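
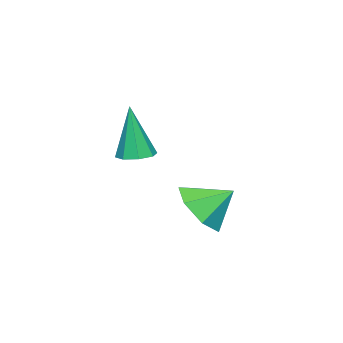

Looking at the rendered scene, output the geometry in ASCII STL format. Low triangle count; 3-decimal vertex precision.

solid 
facet normal 0.310 -0.726 -0.614
outer loop
vertex 0.448 2.211 -0.556
vertex -0.41 2.259 -1.046
vertex 0.426 2.76 -1.216
endloop
endfacet
facet normal 0.565 0.644 0.517
outer loop
vertex 0.448 2.211 -0.556
vertex 0.426 2.76 -1.216
vertex -0.77 3.101 -0.334
endloop
endfacet
facet normal 0.310 -0.726 -0.614
outer loop
vertex 0.426 2.76 -1.216
vertex -0.41 2.259 -1.046
vertex -0.226 2.932 -1.748
endloop
endfacet
facet normal 0.265 0.964 -0.013
outer loop
vertex 0.426 2.76 -1.216
vertex -0.226 2.932 -1.748
vertex -0.77 3.101 -0.334
endloop
endfacet
facet normal 0.310 -0.726 -0.614
outer loop
vertex -0.226 2.932 -1.748
vertex -0.41 2.259 -1.046
vertex -1.017 2.597 -1.752
endloop
endfacet
facet normal -0.376 0.892 -0.251
outer loop
vertex -0.226 2.932 -1.748
vertex -1.017 2.597 -1.752
vertex -0.77 3.101 -0.334
endloop
endfacet
facet normal 0.310 -0.726 -0.614
outer loop
vertex -1.017 2.597 -1.752
vertex -0.41 2.259 -1.046
vertex -1.351 2.008 -1.224
endloop
endfacet
facet normal -0.877 0.481 -0.018
outer loop
vertex -1.017 2.597 -1.752
vertex -1.351 2.008 -1.224
vertex -0.77 3.101 -0.334
endloop
endfacet
facet normal 0.310 -0.726 -0.614
outer loop
vertex -1.351 2.008 -1.224
vertex -0.41 2.259 -1.046
vertex -0.977 1.608 -0.562
endloop
endfacet
facet normal -0.859 0.041 0.510
outer loop
vertex -1.351 2.008 -1.224
vertex -0.977 1.608 -0.562
vertex -0.77 3.101 -0.334
endloop
endfacet
facet normal 0.309 -0.726 -0.614
outer loop
vertex -0.977 1.608 -0.562
vertex -0.41 2.259 -1.046
vertex -0.176 1.698 -0.265
endloop
endfacet
facet normal -0.336 -0.096 0.937
outer loop
vertex -0.977 1.608 -0.562
vertex -0.176 1.698 -0.265
vertex -0.77 3.101 -0.334
endloop
endfacet
facet normal 0.310 -0.726 -0.614
outer loop
vertex -0.176 1.698 -0.265
vertex -0.41 2.259 -1.046
vertex 0.448 2.211 -0.556
endloop
endfacet
facet normal 0.297 0.172 0.939
outer loop
vertex -0.176 1.698 -0.265
vertex 0.448 2.211 -0.556
vertex -0.77 3.101 -0.334
endloop
endfacet
facet normal 0.012 0.118 -0.993
outer loop
vertex 1.004 0.379 1.021
vertex 0.651 0.836 1.071
vertex 1.226 0.76 1.069
endloop
endfacet
facet normal 0.826 -0.511 0.238
outer loop
vertex 1.004 0.379 1.021
vertex 1.226 0.76 1.069
vertex 0.629 0.624 2.849
endloop
endfacet
facet normal 0.012 0.120 -0.993
outer loop
vertex 1.226 0.76 1.069
vertex 0.651 0.836 1.071
vertex 1.111 1.186 1.119
endloop
endfacet
facet normal 0.922 0.211 0.325
outer loop
vertex 1.226 0.76 1.069
vertex 1.111 1.186 1.119
vertex 0.629 0.624 2.849
endloop
endfacet
facet normal 0.014 0.118 -0.993
outer loop
vertex 1.111 1.186 1.119
vertex 0.651 0.836 1.071
vertex 0.726 1.407 1.14
endloop
endfacet
facet normal 0.475 0.790 0.389
outer loop
vertex 1.111 1.186 1.119
vertex 0.726 1.407 1.14
vertex 0.629 0.624 2.849
endloop
endfacet
facet normal 0.010 0.119 -0.993
outer loop
vertex 0.726 1.407 1.14
vertex 0.651 0.836 1.071
vertex 0.297 1.293 1.122
endloop
endfacet
facet normal -0.252 0.885 0.391
outer loop
vertex 0.726 1.407 1.14
vertex 0.297 1.293 1.122
vertex 0.629 0.624 2.849
endloop
endfacet
facet normal 0.011 0.119 -0.993
outer loop
vertex 0.297 1.293 1.122
vertex 0.651 0.836 1.071
vertex 0.076 0.912 1.074
endloop
endfacet
facet normal -0.834 0.442 0.331
outer loop
vertex 0.297 1.293 1.122
vertex 0.076 0.912 1.074
vertex 0.629 0.624 2.849
endloop
endfacet
facet normal 0.011 0.119 -0.993
outer loop
vertex 0.076 0.912 1.074
vertex 0.651 0.836 1.071
vertex 0.191 0.486 1.024
endloop
endfacet
facet normal -0.929 -0.279 0.244
outer loop
vertex 0.076 0.912 1.074
vertex 0.191 0.486 1.024
vertex 0.629 0.624 2.849
endloop
endfacet
facet normal 0.011 0.118 -0.993
outer loop
vertex 0.191 0.486 1.024
vertex 0.651 0.836 1.071
vertex 0.575 0.265 1.002
endloop
endfacet
facet normal -0.483 -0.857 0.181
outer loop
vertex 0.191 0.486 1.024
vertex 0.575 0.265 1.002
vertex 0.629 0.624 2.849
endloop
endfacet
facet normal 0.013 0.118 -0.993
outer loop
vertex 0.575 0.265 1.002
vertex 0.651 0.836 1.071
vertex 1.004 0.379 1.021
endloop
endfacet
facet normal 0.245 -0.953 0.178
outer loop
vertex 0.575 0.265 1.002
vertex 1.004 0.379 1.021
vertex 0.629 0.624 2.849
endloop
endfacet

endsolid


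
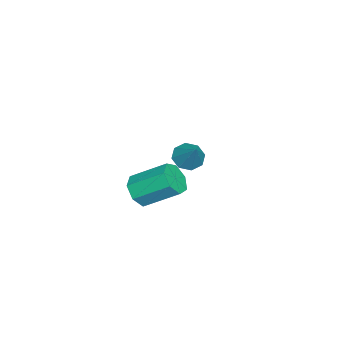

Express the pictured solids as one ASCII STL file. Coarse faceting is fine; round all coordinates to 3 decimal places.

solid 
facet normal 0.062 -0.829 -0.555
outer loop
vertex 4.084 -3.448 2.927
vertex 3.509 -3.826 3.427
vertex 3.38 -3.365 2.724
endloop
endfacet
facet normal 0.291 0.547 -0.785
outer loop
vertex 4.084 -3.448 2.927
vertex 3.38 -3.365 2.724
vertex 3.966 -1.856 3.994
endloop
endfacet
facet normal 0.290 0.548 -0.785
outer loop
vertex 3.966 -1.856 3.994
vertex 3.38 -3.365 2.724
vertex 3.261 -1.773 3.791
endloop
endfacet
facet normal -0.062 0.829 0.556
outer loop
vertex 3.966 -1.856 3.994
vertex 3.261 -1.773 3.791
vertex 3.391 -2.234 4.493
endloop
endfacet
facet normal 0.062 -0.829 -0.555
outer loop
vertex 3.38 -3.365 2.724
vertex 3.509 -3.826 3.427
vertex 2.773 -3.629 3.05
endloop
endfacet
facet normal -0.565 0.430 -0.704
outer loop
vertex 3.38 -3.365 2.724
vertex 2.773 -3.629 3.05
vertex 3.261 -1.773 3.791
endloop
endfacet
facet normal -0.566 0.430 -0.704
outer loop
vertex 3.261 -1.773 3.791
vertex 2.773 -3.629 3.05
vertex 2.655 -2.037 4.117
endloop
endfacet
facet normal -0.062 0.829 0.556
outer loop
vertex 3.261 -1.773 3.791
vertex 2.655 -2.037 4.117
vertex 3.391 -2.234 4.493
endloop
endfacet
facet normal 0.062 -0.830 -0.555
outer loop
vertex 2.773 -3.629 3.05
vertex 3.509 -3.826 3.427
vertex 2.721 -4.041 3.66
endloop
endfacet
facet normal -0.996 -0.012 -0.093
outer loop
vertex 2.773 -3.629 3.05
vertex 2.721 -4.041 3.66
vertex 2.655 -2.037 4.117
endloop
endfacet
facet normal -0.995 -0.011 -0.094
outer loop
vertex 2.655 -2.037 4.117
vertex 2.721 -4.041 3.66
vertex 2.602 -2.449 4.726
endloop
endfacet
facet normal -0.062 0.829 0.556
outer loop
vertex 2.655 -2.037 4.117
vertex 2.602 -2.449 4.726
vertex 3.391 -2.234 4.493
endloop
endfacet
facet normal 0.062 -0.829 -0.555
outer loop
vertex 2.721 -4.041 3.66
vertex 3.509 -3.826 3.427
vertex 3.262 -4.291 4.094
endloop
endfacet
facet normal -0.677 -0.444 0.588
outer loop
vertex 2.721 -4.041 3.66
vertex 3.262 -4.291 4.094
vertex 2.602 -2.449 4.726
endloop
endfacet
facet normal -0.677 -0.444 0.588
outer loop
vertex 2.602 -2.449 4.726
vertex 3.262 -4.291 4.094
vertex 3.143 -2.699 5.16
endloop
endfacet
facet normal -0.062 0.829 0.555
outer loop
vertex 2.602 -2.449 4.726
vertex 3.143 -2.699 5.16
vertex 3.391 -2.234 4.493
endloop
endfacet
facet normal 0.061 -0.829 -0.555
outer loop
vertex 3.262 -4.291 4.094
vertex 3.509 -3.826 3.427
vertex 3.99 -4.191 4.025
endloop
endfacet
facet normal 0.153 -0.542 0.826
outer loop
vertex 3.262 -4.291 4.094
vertex 3.99 -4.191 4.025
vertex 3.143 -2.699 5.16
endloop
endfacet
facet normal 0.152 -0.542 0.826
outer loop
vertex 3.143 -2.699 5.16
vertex 3.99 -4.191 4.025
vertex 3.871 -2.599 5.092
endloop
endfacet
facet normal -0.062 0.829 0.555
outer loop
vertex 3.143 -2.699 5.16
vertex 3.871 -2.599 5.092
vertex 3.391 -2.234 4.493
endloop
endfacet
facet normal 0.062 -0.829 -0.556
outer loop
vertex 3.99 -4.191 4.025
vertex 3.509 -3.826 3.427
vertex 4.356 -3.816 3.506
endloop
endfacet
facet normal 0.866 -0.232 0.443
outer loop
vertex 3.99 -4.191 4.025
vertex 4.356 -3.816 3.506
vertex 3.871 -2.599 5.092
endloop
endfacet
facet normal 0.866 -0.232 0.443
outer loop
vertex 3.871 -2.599 5.092
vertex 4.356 -3.816 3.506
vertex 4.237 -2.224 4.573
endloop
endfacet
facet normal -0.062 0.829 0.555
outer loop
vertex 3.871 -2.599 5.092
vertex 4.237 -2.224 4.573
vertex 3.391 -2.234 4.493
endloop
endfacet
facet normal 0.062 -0.829 -0.556
outer loop
vertex 4.356 -3.816 3.506
vertex 3.509 -3.826 3.427
vertex 4.084 -3.448 2.927
endloop
endfacet
facet normal 0.928 0.253 -0.275
outer loop
vertex 4.356 -3.816 3.506
vertex 4.084 -3.448 2.927
vertex 4.237 -2.224 4.573
endloop
endfacet
facet normal 0.928 0.252 -0.274
outer loop
vertex 4.237 -2.224 4.573
vertex 4.084 -3.448 2.927
vertex 3.966 -1.856 3.994
endloop
endfacet
facet normal -0.062 0.829 0.556
outer loop
vertex 4.237 -2.224 4.573
vertex 3.966 -1.856 3.994
vertex 3.391 -2.234 4.493
endloop
endfacet
facet normal -0.560 -0.391 -0.731
outer loop
vertex -1.856 -4.031 1.866
vertex -2.283 -3.367 1.838
vertex -1.63 -3.627 1.477
endloop
endfacet
facet normal 0.904 -0.416 0.093
outer loop
vertex -1.856 -4.031 1.866
vertex -1.63 -3.627 1.477
vertex -1.377 -2.733 3.022
endloop
endfacet
facet normal -0.560 -0.389 -0.732
outer loop
vertex -1.63 -3.627 1.477
vertex -2.283 -3.367 1.838
vertex -1.786 -3.07 1.3
endloop
endfacet
facet normal 0.948 0.183 -0.261
outer loop
vertex -1.63 -3.627 1.477
vertex -1.786 -3.07 1.3
vertex -1.377 -2.733 3.022
endloop
endfacet
facet normal -0.558 -0.392 -0.732
outer loop
vertex -1.786 -3.07 1.3
vertex -2.283 -3.367 1.838
vertex -2.234 -2.688 1.437
endloop
endfacet
facet normal 0.570 0.771 -0.286
outer loop
vertex -1.786 -3.07 1.3
vertex -2.234 -2.688 1.437
vertex -1.377 -2.733 3.022
endloop
endfacet
facet normal -0.559 -0.391 -0.731
outer loop
vertex -2.234 -2.688 1.437
vertex -2.283 -3.367 1.838
vertex -2.71 -2.703 1.809
endloop
endfacet
facet normal -0.007 0.999 0.032
outer loop
vertex -2.234 -2.688 1.437
vertex -2.71 -2.703 1.809
vertex -1.377 -2.733 3.022
endloop
endfacet
facet normal -0.559 -0.391 -0.731
outer loop
vertex -2.71 -2.703 1.809
vertex -2.283 -3.367 1.838
vertex -2.936 -3.107 2.198
endloop
endfacet
facet normal -0.445 0.738 0.508
outer loop
vertex -2.71 -2.703 1.809
vertex -2.936 -3.107 2.198
vertex -1.377 -2.733 3.022
endloop
endfacet
facet normal -0.559 -0.392 -0.731
outer loop
vertex -2.936 -3.107 2.198
vertex -2.283 -3.367 1.838
vertex -2.779 -3.663 2.376
endloop
endfacet
facet normal -0.488 0.138 0.862
outer loop
vertex -2.936 -3.107 2.198
vertex -2.779 -3.663 2.376
vertex -1.377 -2.733 3.022
endloop
endfacet
facet normal -0.560 -0.390 -0.731
outer loop
vertex -2.779 -3.663 2.376
vertex -2.283 -3.367 1.838
vertex -2.332 -4.046 2.238
endloop
endfacet
facet normal -0.111 -0.449 0.887
outer loop
vertex -2.779 -3.663 2.376
vertex -2.332 -4.046 2.238
vertex -1.377 -2.733 3.022
endloop
endfacet
facet normal -0.559 -0.390 -0.731
outer loop
vertex -2.332 -4.046 2.238
vertex -2.283 -3.367 1.838
vertex -1.856 -4.031 1.866
endloop
endfacet
facet normal 0.466 -0.678 0.569
outer loop
vertex -2.332 -4.046 2.238
vertex -1.856 -4.031 1.866
vertex -1.377 -2.733 3.022
endloop
endfacet

endsolid


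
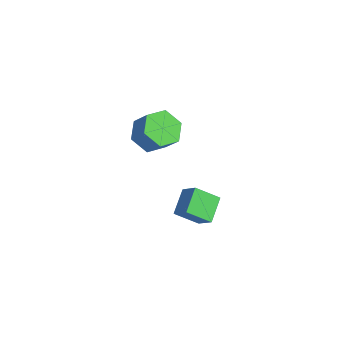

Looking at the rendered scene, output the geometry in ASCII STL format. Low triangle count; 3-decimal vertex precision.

solid 
facet normal -0.719 -0.040 -0.694
outer loop
vertex 2.79 -2.807 0.882
vertex 3.523 -1.916 0.072
vertex 3.436 -3.89 0.275
endloop
endfacet
facet normal -0.520 -0.632 0.574
outer loop
vertex 4.277 -3.844 1.088
vertex 2.79 -2.807 0.882
vertex 3.436 -3.89 0.275
endloop
endfacet
facet normal -0.718 -0.040 -0.695
outer loop
vertex 3.436 -3.89 0.275
vertex 3.523 -1.916 0.072
vertex 4.17 -2.999 -0.535
endloop
endfacet
facet normal 0.461 -0.774 -0.433
outer loop
vertex 4.17 -2.999 -0.535
vertex 4.277 -3.844 1.088
vertex 3.436 -3.89 0.275
endloop
endfacet
facet normal -0.462 0.774 0.434
outer loop
vertex 2.79 -2.807 0.882
vertex 4.364 -1.87 0.885
vertex 3.523 -1.916 0.072
endloop
endfacet
facet normal -0.521 -0.632 0.574
outer loop
vertex 3.63 -2.761 1.695
vertex 2.79 -2.807 0.882
vertex 4.277 -3.844 1.088
endloop
endfacet
facet normal -0.462 0.774 0.433
outer loop
vertex 3.63 -2.761 1.695
vertex 4.364 -1.87 0.885
vertex 2.79 -2.807 0.882
endloop
endfacet
facet normal 0.520 0.632 -0.574
outer loop
vertex 3.523 -1.916 0.072
vertex 4.364 -1.87 0.885
vertex 4.17 -2.999 -0.535
endloop
endfacet
facet normal 0.462 -0.774 -0.433
outer loop
vertex 5.01 -2.953 0.278
vertex 4.277 -3.844 1.088
vertex 4.17 -2.999 -0.535
endloop
endfacet
facet normal 0.521 0.632 -0.574
outer loop
vertex 4.17 -2.999 -0.535
vertex 4.364 -1.87 0.885
vertex 5.01 -2.953 0.278
endloop
endfacet
facet normal 0.719 0.040 0.694
outer loop
vertex 5.01 -2.953 0.278
vertex 3.63 -2.761 1.695
vertex 4.277 -3.844 1.088
endloop
endfacet
facet normal 0.719 0.039 0.694
outer loop
vertex 4.364 -1.87 0.885
vertex 3.63 -2.761 1.695
vertex 5.01 -2.953 0.278
endloop
endfacet
facet normal -0.617 -0.071 -0.784
outer loop
vertex -1.336 -0.409 -0.743
vertex -2.134 -0.751 -0.084
vertex -2.008 0.314 -0.28
endloop
endfacet
facet normal 0.490 0.745 -0.453
outer loop
vertex -1.336 -0.409 -0.743
vertex -2.008 0.314 -0.28
vertex -0.448 -0.307 0.386
endloop
endfacet
facet normal 0.490 0.745 -0.453
outer loop
vertex -0.448 -0.307 0.386
vertex -2.008 0.314 -0.28
vertex -1.119 0.416 0.849
endloop
endfacet
facet normal 0.617 0.070 0.784
outer loop
vertex -0.448 -0.307 0.386
vertex -1.119 0.416 0.849
vertex -1.246 -0.649 1.044
endloop
endfacet
facet normal -0.617 -0.071 -0.784
outer loop
vertex -2.008 0.314 -0.28
vertex -2.134 -0.751 -0.084
vertex -2.806 -0.028 0.379
endloop
endfacet
facet normal -0.289 0.947 0.142
outer loop
vertex -2.008 0.314 -0.28
vertex -2.806 -0.028 0.379
vertex -1.119 0.416 0.849
endloop
endfacet
facet normal -0.289 0.947 0.141
outer loop
vertex -1.119 0.416 0.849
vertex -2.806 -0.028 0.379
vertex -1.918 0.074 1.508
endloop
endfacet
facet normal 0.617 0.070 0.784
outer loop
vertex -1.119 0.416 0.849
vertex -1.918 0.074 1.508
vertex -1.246 -0.649 1.044
endloop
endfacet
facet normal -0.616 -0.071 -0.784
outer loop
vertex -2.806 -0.028 0.379
vertex -2.134 -0.751 -0.084
vertex -2.932 -1.093 0.574
endloop
endfacet
facet normal -0.779 0.201 0.594
outer loop
vertex -2.806 -0.028 0.379
vertex -2.932 -1.093 0.574
vertex -1.918 0.074 1.508
endloop
endfacet
facet normal -0.779 0.201 0.594
outer loop
vertex -1.918 0.074 1.508
vertex -2.932 -1.093 0.574
vertex -2.044 -0.991 1.703
endloop
endfacet
facet normal 0.617 0.071 0.784
outer loop
vertex -1.918 0.074 1.508
vertex -2.044 -0.991 1.703
vertex -1.246 -0.649 1.044
endloop
endfacet
facet normal -0.617 -0.070 -0.784
outer loop
vertex -2.932 -1.093 0.574
vertex -2.134 -0.751 -0.084
vertex -2.261 -1.816 0.111
endloop
endfacet
facet normal -0.490 -0.745 0.453
outer loop
vertex -2.932 -1.093 0.574
vertex -2.261 -1.816 0.111
vertex -2.044 -0.991 1.703
endloop
endfacet
facet normal -0.490 -0.745 0.453
outer loop
vertex -2.044 -0.991 1.703
vertex -2.261 -1.816 0.111
vertex -1.372 -1.714 1.24
endloop
endfacet
facet normal 0.617 0.071 0.784
outer loop
vertex -2.044 -0.991 1.703
vertex -1.372 -1.714 1.24
vertex -1.246 -0.649 1.044
endloop
endfacet
facet normal -0.617 -0.070 -0.784
outer loop
vertex -2.261 -1.816 0.111
vertex -2.134 -0.751 -0.084
vertex -1.462 -1.474 -0.548
endloop
endfacet
facet normal 0.289 -0.947 -0.142
outer loop
vertex -2.261 -1.816 0.111
vertex -1.462 -1.474 -0.548
vertex -1.372 -1.714 1.24
endloop
endfacet
facet normal 0.289 -0.947 -0.142
outer loop
vertex -1.372 -1.714 1.24
vertex -1.462 -1.474 -0.548
vertex -0.574 -1.372 0.581
endloop
endfacet
facet normal 0.617 0.071 0.784
outer loop
vertex -1.372 -1.714 1.24
vertex -0.574 -1.372 0.581
vertex -1.246 -0.649 1.044
endloop
endfacet
facet normal -0.617 -0.071 -0.784
outer loop
vertex -1.462 -1.474 -0.548
vertex -2.134 -0.751 -0.084
vertex -1.336 -0.409 -0.743
endloop
endfacet
facet normal 0.779 -0.201 -0.594
outer loop
vertex -1.462 -1.474 -0.548
vertex -1.336 -0.409 -0.743
vertex -0.574 -1.372 0.581
endloop
endfacet
facet normal 0.779 -0.201 -0.594
outer loop
vertex -0.574 -1.372 0.581
vertex -1.336 -0.409 -0.743
vertex -0.448 -0.307 0.386
endloop
endfacet
facet normal 0.616 0.071 0.784
outer loop
vertex -0.574 -1.372 0.581
vertex -0.448 -0.307 0.386
vertex -1.246 -0.649 1.044
endloop
endfacet

endsolid


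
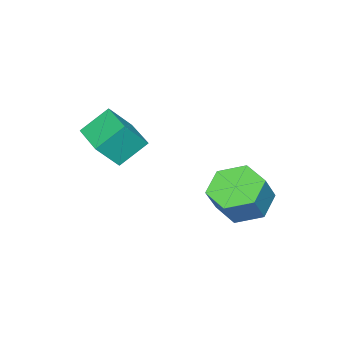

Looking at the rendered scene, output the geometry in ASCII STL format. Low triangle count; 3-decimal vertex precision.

solid 
facet normal -0.544 -0.062 -0.837
outer loop
vertex -2.098 -0.546 -4.168
vertex -2.642 0.212 -3.87
vertex -1.836 0.367 -4.406
endloop
endfacet
facet normal 0.795 -0.356 -0.491
outer loop
vertex -2.098 -0.546 -4.168
vertex -1.836 0.367 -4.406
vertex -1.434 -0.471 -3.148
endloop
endfacet
facet normal 0.795 -0.356 -0.491
outer loop
vertex -1.434 -0.471 -3.148
vertex -1.836 0.367 -4.406
vertex -1.172 0.443 -3.386
endloop
endfacet
facet normal 0.544 0.062 0.837
outer loop
vertex -1.434 -0.471 -3.148
vertex -1.172 0.443 -3.386
vertex -1.978 0.288 -2.85
endloop
endfacet
facet normal -0.544 -0.062 -0.837
outer loop
vertex -1.836 0.367 -4.406
vertex -2.642 0.212 -3.87
vertex -2.38 1.126 -4.108
endloop
endfacet
facet normal 0.629 0.630 -0.456
outer loop
vertex -1.836 0.367 -4.406
vertex -2.38 1.126 -4.108
vertex -1.172 0.443 -3.386
endloop
endfacet
facet normal 0.629 0.630 -0.456
outer loop
vertex -1.172 0.443 -3.386
vertex -2.38 1.126 -4.108
vertex -1.716 1.202 -3.088
endloop
endfacet
facet normal 0.544 0.062 0.837
outer loop
vertex -1.172 0.443 -3.386
vertex -1.716 1.202 -3.088
vertex -1.978 0.288 -2.85
endloop
endfacet
facet normal -0.544 -0.062 -0.837
outer loop
vertex -2.38 1.126 -4.108
vertex -2.642 0.212 -3.87
vertex -3.186 0.971 -3.572
endloop
endfacet
facet normal -0.166 0.985 0.035
outer loop
vertex -2.38 1.126 -4.108
vertex -3.186 0.971 -3.572
vertex -1.716 1.202 -3.088
endloop
endfacet
facet normal -0.167 0.985 0.036
outer loop
vertex -1.716 1.202 -3.088
vertex -3.186 0.971 -3.572
vertex -2.522 1.046 -2.552
endloop
endfacet
facet normal 0.544 0.062 0.837
outer loop
vertex -1.716 1.202 -3.088
vertex -2.522 1.046 -2.552
vertex -1.978 0.288 -2.85
endloop
endfacet
facet normal -0.544 -0.062 -0.837
outer loop
vertex -3.186 0.971 -3.572
vertex -2.642 0.212 -3.87
vertex -3.448 0.057 -3.334
endloop
endfacet
facet normal -0.795 0.356 0.491
outer loop
vertex -3.186 0.971 -3.572
vertex -3.448 0.057 -3.334
vertex -2.522 1.046 -2.552
endloop
endfacet
facet normal -0.795 0.356 0.491
outer loop
vertex -2.522 1.046 -2.552
vertex -3.448 0.057 -3.334
vertex -2.784 0.133 -2.314
endloop
endfacet
facet normal 0.544 0.062 0.837
outer loop
vertex -2.522 1.046 -2.552
vertex -2.784 0.133 -2.314
vertex -1.978 0.288 -2.85
endloop
endfacet
facet normal -0.544 -0.062 -0.837
outer loop
vertex -3.448 0.057 -3.334
vertex -2.642 0.212 -3.87
vertex -2.904 -0.702 -3.632
endloop
endfacet
facet normal -0.629 -0.630 0.456
outer loop
vertex -3.448 0.057 -3.334
vertex -2.904 -0.702 -3.632
vertex -2.784 0.133 -2.314
endloop
endfacet
facet normal -0.629 -0.630 0.456
outer loop
vertex -2.784 0.133 -2.314
vertex -2.904 -0.702 -3.632
vertex -2.24 -0.626 -2.612
endloop
endfacet
facet normal 0.544 0.062 0.837
outer loop
vertex -2.784 0.133 -2.314
vertex -2.24 -0.626 -2.612
vertex -1.978 0.288 -2.85
endloop
endfacet
facet normal -0.544 -0.062 -0.837
outer loop
vertex -2.904 -0.702 -3.632
vertex -2.642 0.212 -3.87
vertex -2.098 -0.546 -4.168
endloop
endfacet
facet normal 0.167 -0.985 -0.035
outer loop
vertex -2.904 -0.702 -3.632
vertex -2.098 -0.546 -4.168
vertex -2.24 -0.626 -2.612
endloop
endfacet
facet normal 0.166 -0.986 -0.036
outer loop
vertex -2.24 -0.626 -2.612
vertex -2.098 -0.546 -4.168
vertex -1.434 -0.471 -3.148
endloop
endfacet
facet normal 0.544 0.062 0.837
outer loop
vertex -2.24 -0.626 -2.612
vertex -1.434 -0.471 -3.148
vertex -1.978 0.288 -2.85
endloop
endfacet
facet normal -0.511 -0.859 0.020
outer loop
vertex -0.453 -3.523 0.023
vertex -1.124 -3.145 -0.883
vertex 0.357 -4.024 -0.787
endloop
endfacet
facet normal 0.565 -0.318 0.761
outer loop
vertex 1.124 -2.735 -0.817
vertex -0.453 -3.523 0.023
vertex 0.357 -4.024 -0.787
endloop
endfacet
facet normal -0.511 -0.859 0.019
outer loop
vertex 0.357 -4.024 -0.787
vertex -1.124 -3.145 -0.883
vertex -0.314 -3.645 -1.693
endloop
endfacet
facet normal 0.648 -0.401 -0.648
outer loop
vertex -0.314 -3.645 -1.693
vertex 1.124 -2.735 -0.817
vertex 0.357 -4.024 -0.787
endloop
endfacet
facet normal -0.648 0.401 0.647
outer loop
vertex -0.453 -3.523 0.023
vertex -0.357 -1.856 -0.913
vertex -1.124 -3.145 -0.883
endloop
endfacet
facet normal 0.565 -0.319 0.761
outer loop
vertex 0.314 -2.235 -0.007
vertex -0.453 -3.523 0.023
vertex 1.124 -2.735 -0.817
endloop
endfacet
facet normal -0.648 0.401 0.648
outer loop
vertex 0.314 -2.235 -0.007
vertex -0.357 -1.856 -0.913
vertex -0.453 -3.523 0.023
endloop
endfacet
facet normal -0.565 0.318 -0.761
outer loop
vertex -1.124 -3.145 -0.883
vertex -0.357 -1.856 -0.913
vertex -0.314 -3.645 -1.693
endloop
endfacet
facet normal 0.648 -0.401 -0.647
outer loop
vertex 0.453 -2.357 -1.723
vertex 1.124 -2.735 -0.817
vertex -0.314 -3.645 -1.693
endloop
endfacet
facet normal -0.565 0.318 -0.762
outer loop
vertex -0.314 -3.645 -1.693
vertex -0.357 -1.856 -0.913
vertex 0.453 -2.357 -1.723
endloop
endfacet
facet normal 0.511 0.859 -0.020
outer loop
vertex 0.453 -2.357 -1.723
vertex 0.314 -2.235 -0.007
vertex 1.124 -2.735 -0.817
endloop
endfacet
facet normal 0.512 0.859 -0.020
outer loop
vertex -0.357 -1.856 -0.913
vertex 0.314 -2.235 -0.007
vertex 0.453 -2.357 -1.723
endloop
endfacet

endsolid


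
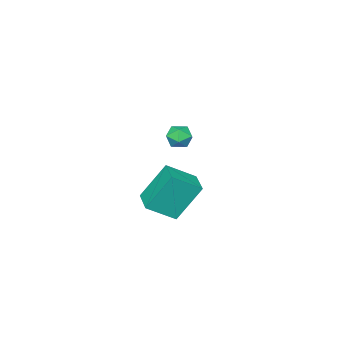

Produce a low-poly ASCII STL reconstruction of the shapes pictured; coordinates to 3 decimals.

solid 
facet normal -0.765 0.568 0.303
outer loop
vertex 1.291 2.126 2.517
vertex 0.873 1.751 2.165
vertex 1.007 1.595 2.795
endloop
endfacet
facet normal -0.249 0.550 0.797
outer loop
vertex 1.291 2.126 2.517
vertex 1.007 1.595 2.795
vertex 1.647 1.725 2.905
endloop
endfacet
facet normal 0.351 0.793 0.498
outer loop
vertex 1.291 2.126 2.517
vertex 1.647 1.725 2.905
vertex 1.909 1.961 2.344
endloop
endfacet
facet normal 0.206 0.962 -0.180
outer loop
vertex 1.291 2.126 2.517
vertex 1.909 1.961 2.344
vertex 1.43 1.978 1.887
endloop
endfacet
facet normal -0.485 0.822 -0.300
outer loop
vertex 1.291 2.126 2.517
vertex 1.43 1.978 1.887
vertex 0.873 1.751 2.165
endloop
endfacet
facet normal -0.142 -0.132 0.981
outer loop
vertex 1.647 1.725 2.905
vertex 1.007 1.595 2.795
vertex 1.45 1.102 2.793
endloop
endfacet
facet normal -0.978 -0.102 0.183
outer loop
vertex 1.007 1.595 2.795
vertex 0.873 1.751 2.165
vertex 0.971 1.119 2.336
endloop
endfacet
facet normal -0.522 0.308 -0.795
outer loop
vertex 0.873 1.751 2.165
vertex 1.43 1.978 1.887
vertex 1.233 1.355 1.775
endloop
endfacet
facet normal 0.593 0.535 -0.602
outer loop
vertex 1.43 1.978 1.887
vertex 1.909 1.961 2.344
vertex 1.873 1.485 1.885
endloop
endfacet
facet normal 0.827 0.263 0.497
outer loop
vertex 1.909 1.961 2.344
vertex 1.647 1.725 2.905
vertex 2.007 1.329 2.515
endloop
endfacet
facet normal -0.206 -0.962 0.180
outer loop
vertex 1.589 0.954 2.163
vertex 1.45 1.102 2.793
vertex 0.971 1.119 2.336
endloop
endfacet
facet normal -0.351 -0.793 -0.498
outer loop
vertex 1.589 0.954 2.163
vertex 0.971 1.119 2.336
vertex 1.233 1.355 1.775
endloop
endfacet
facet normal 0.249 -0.550 -0.797
outer loop
vertex 1.589 0.954 2.163
vertex 1.233 1.355 1.775
vertex 1.873 1.485 1.885
endloop
endfacet
facet normal 0.765 -0.568 -0.303
outer loop
vertex 1.589 0.954 2.163
vertex 1.873 1.485 1.885
vertex 2.007 1.329 2.515
endloop
endfacet
facet normal 0.485 -0.822 0.300
outer loop
vertex 1.589 0.954 2.163
vertex 2.007 1.329 2.515
vertex 1.45 1.102 2.793
endloop
endfacet
facet normal -0.593 -0.535 0.602
outer loop
vertex 0.971 1.119 2.336
vertex 1.45 1.102 2.793
vertex 1.007 1.595 2.795
endloop
endfacet
facet normal -0.827 -0.263 -0.497
outer loop
vertex 1.233 1.355 1.775
vertex 0.971 1.119 2.336
vertex 0.873 1.751 2.165
endloop
endfacet
facet normal 0.142 0.132 -0.981
outer loop
vertex 1.873 1.485 1.885
vertex 1.233 1.355 1.775
vertex 1.43 1.978 1.887
endloop
endfacet
facet normal 0.978 0.102 -0.183
outer loop
vertex 2.007 1.329 2.515
vertex 1.873 1.485 1.885
vertex 1.909 1.961 2.344
endloop
endfacet
facet normal 0.522 -0.308 0.795
outer loop
vertex 1.45 1.102 2.793
vertex 2.007 1.329 2.515
vertex 1.647 1.725 2.905
endloop
endfacet
facet normal -0.570 -0.821 0.024
outer loop
vertex -1.137 -1.762 -1.595
vertex -2.286 -0.99 -2.474
vertex -0.201 -2.464 -3.434
endloop
endfacet
facet normal 0.700 -0.471 0.536
outer loop
vertex 0.586 -1.33 -3.466
vertex -1.137 -1.762 -1.595
vertex -0.201 -2.464 -3.434
endloop
endfacet
facet normal -0.570 -0.821 0.023
outer loop
vertex -0.201 -2.464 -3.434
vertex -2.286 -0.99 -2.474
vertex -1.35 -1.691 -4.314
endloop
endfacet
facet normal 0.430 -0.322 -0.844
outer loop
vertex -1.35 -1.691 -4.314
vertex 0.586 -1.33 -3.466
vertex -0.201 -2.464 -3.434
endloop
endfacet
facet normal -0.429 0.322 0.844
outer loop
vertex -1.137 -1.762 -1.595
vertex -1.499 0.144 -2.506
vertex -2.286 -0.99 -2.474
endloop
endfacet
facet normal 0.700 -0.472 0.536
outer loop
vertex -0.35 -0.629 -1.626
vertex -1.137 -1.762 -1.595
vertex 0.586 -1.33 -3.466
endloop
endfacet
facet normal -0.430 0.322 0.844
outer loop
vertex -0.35 -0.629 -1.626
vertex -1.499 0.144 -2.506
vertex -1.137 -1.762 -1.595
endloop
endfacet
facet normal -0.701 0.471 -0.536
outer loop
vertex -2.286 -0.99 -2.474
vertex -1.499 0.144 -2.506
vertex -1.35 -1.691 -4.314
endloop
endfacet
facet normal 0.430 -0.321 -0.844
outer loop
vertex -0.563 -0.558 -4.345
vertex 0.586 -1.33 -3.466
vertex -1.35 -1.691 -4.314
endloop
endfacet
facet normal -0.700 0.472 -0.536
outer loop
vertex -1.35 -1.691 -4.314
vertex -1.499 0.144 -2.506
vertex -0.563 -0.558 -4.345
endloop
endfacet
facet normal 0.570 0.822 -0.023
outer loop
vertex -0.563 -0.558 -4.345
vertex -0.35 -0.629 -1.626
vertex 0.586 -1.33 -3.466
endloop
endfacet
facet normal 0.570 0.821 -0.023
outer loop
vertex -1.499 0.144 -2.506
vertex -0.35 -0.629 -1.626
vertex -0.563 -0.558 -4.345
endloop
endfacet

endsolid


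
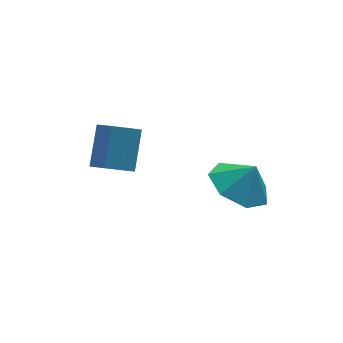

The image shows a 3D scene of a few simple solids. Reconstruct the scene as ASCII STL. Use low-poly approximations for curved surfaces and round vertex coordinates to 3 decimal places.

solid 
facet normal -0.479 0.108 -0.871
outer loop
vertex 1.029 1.443 1.564
vertex 0.491 0.536 1.747
vertex 0.225 1.537 2.018
endloop
endfacet
facet normal 0.429 0.652 0.625
outer loop
vertex 1.029 1.443 1.564
vertex 0.225 1.537 2.018
vertex 0.989 0.424 2.653
endloop
endfacet
facet normal -0.479 0.109 -0.871
outer loop
vertex 0.225 1.537 2.018
vertex 0.491 0.536 1.747
vertex -0.379 0.877 2.268
endloop
endfacet
facet normal -0.107 0.436 0.893
outer loop
vertex 0.225 1.537 2.018
vertex -0.379 0.877 2.268
vertex 0.989 0.424 2.653
endloop
endfacet
facet normal -0.479 0.108 -0.871
outer loop
vertex -0.379 0.877 2.268
vertex 0.491 0.536 1.747
vertex -0.328 -0.039 2.126
endloop
endfacet
facet normal -0.317 -0.163 0.934
outer loop
vertex -0.379 0.877 2.268
vertex -0.328 -0.039 2.126
vertex 0.989 0.424 2.653
endloop
endfacet
facet normal -0.479 0.109 -0.871
outer loop
vertex -0.328 -0.039 2.126
vertex 0.491 0.536 1.747
vertex 0.34 -0.522 1.698
endloop
endfacet
facet normal -0.043 -0.695 0.718
outer loop
vertex -0.328 -0.039 2.126
vertex 0.34 -0.522 1.698
vertex 0.989 0.424 2.653
endloop
endfacet
facet normal -0.478 0.109 -0.871
outer loop
vertex 0.34 -0.522 1.698
vertex 0.491 0.536 1.747
vertex 1.122 -0.208 1.308
endloop
endfacet
facet normal 0.508 -0.759 0.407
outer loop
vertex 0.34 -0.522 1.698
vertex 1.122 -0.208 1.308
vertex 0.989 0.424 2.653
endloop
endfacet
facet normal -0.479 0.108 -0.871
outer loop
vertex 1.122 -0.208 1.308
vertex 0.491 0.536 1.747
vertex 1.428 0.666 1.248
endloop
endfacet
facet normal 0.922 -0.307 0.235
outer loop
vertex 1.122 -0.208 1.308
vertex 1.428 0.666 1.248
vertex 0.989 0.424 2.653
endloop
endfacet
facet normal -0.479 0.108 -0.871
outer loop
vertex 1.428 0.666 1.248
vertex 0.491 0.536 1.747
vertex 1.029 1.443 1.564
endloop
endfacet
facet normal 0.887 0.320 0.332
outer loop
vertex 1.428 0.666 1.248
vertex 1.029 1.443 1.564
vertex 0.989 0.424 2.653
endloop
endfacet
facet normal -0.355 -0.619 -0.701
outer loop
vertex -2.175 3.297 0.744
vertex -2.734 3.123 1.181
vertex -2.692 3.659 0.686
endloop
endfacet
facet normal 0.457 0.539 -0.708
outer loop
vertex -2.175 3.297 0.744
vertex -2.692 3.659 0.686
vertex -1.628 4.251 1.822
endloop
endfacet
facet normal 0.455 0.540 -0.708
outer loop
vertex -1.628 4.251 1.822
vertex -2.692 3.659 0.686
vertex -2.145 4.612 1.765
endloop
endfacet
facet normal 0.355 0.619 0.700
outer loop
vertex -1.628 4.251 1.822
vertex -2.145 4.612 1.765
vertex -2.186 4.077 2.259
endloop
endfacet
facet normal -0.355 -0.619 -0.700
outer loop
vertex -2.692 3.659 0.686
vertex -2.734 3.123 1.181
vertex -3.24 3.617 1.001
endloop
endfacet
facet normal -0.354 0.783 -0.512
outer loop
vertex -2.692 3.659 0.686
vertex -3.24 3.617 1.001
vertex -2.145 4.612 1.765
endloop
endfacet
facet normal -0.353 0.782 -0.513
outer loop
vertex -2.145 4.612 1.765
vertex -3.24 3.617 1.001
vertex -2.693 4.571 2.08
endloop
endfacet
facet normal 0.356 0.619 0.700
outer loop
vertex -2.145 4.612 1.765
vertex -2.693 4.571 2.08
vertex -2.186 4.077 2.259
endloop
endfacet
facet normal -0.356 -0.619 -0.700
outer loop
vertex -3.24 3.617 1.001
vertex -2.734 3.123 1.181
vertex -3.407 3.203 1.452
endloop
endfacet
facet normal -0.897 0.437 0.069
outer loop
vertex -3.24 3.617 1.001
vertex -3.407 3.203 1.452
vertex -2.693 4.571 2.08
endloop
endfacet
facet normal -0.897 0.437 0.069
outer loop
vertex -2.693 4.571 2.08
vertex -3.407 3.203 1.452
vertex -2.86 4.157 2.53
endloop
endfacet
facet normal 0.355 0.619 0.701
outer loop
vertex -2.693 4.571 2.08
vertex -2.86 4.157 2.53
vertex -2.186 4.077 2.259
endloop
endfacet
facet normal -0.355 -0.620 -0.700
outer loop
vertex -3.407 3.203 1.452
vertex -2.734 3.123 1.181
vertex -3.066 2.73 1.698
endloop
endfacet
facet normal -0.764 -0.239 0.599
outer loop
vertex -3.407 3.203 1.452
vertex -3.066 2.73 1.698
vertex -2.86 4.157 2.53
endloop
endfacet
facet normal -0.764 -0.239 0.599
outer loop
vertex -2.86 4.157 2.53
vertex -3.066 2.73 1.698
vertex -2.519 3.683 2.776
endloop
endfacet
facet normal 0.355 0.619 0.700
outer loop
vertex -2.86 4.157 2.53
vertex -2.519 3.683 2.776
vertex -2.186 4.077 2.259
endloop
endfacet
facet normal -0.356 -0.620 -0.700
outer loop
vertex -3.066 2.73 1.698
vertex -2.734 3.123 1.181
vertex -2.475 2.552 1.555
endloop
endfacet
facet normal -0.057 -0.733 0.677
outer loop
vertex -3.066 2.73 1.698
vertex -2.475 2.552 1.555
vertex -2.519 3.683 2.776
endloop
endfacet
facet normal -0.056 -0.733 0.677
outer loop
vertex -2.519 3.683 2.776
vertex -2.475 2.552 1.555
vertex -1.928 3.506 2.633
endloop
endfacet
facet normal 0.355 0.619 0.700
outer loop
vertex -2.519 3.683 2.776
vertex -1.928 3.506 2.633
vertex -2.186 4.077 2.259
endloop
endfacet
facet normal -0.355 -0.620 -0.700
outer loop
vertex -2.475 2.552 1.555
vertex -2.734 3.123 1.181
vertex -2.079 2.805 1.13
endloop
endfacet
facet normal 0.695 -0.676 0.245
outer loop
vertex -2.475 2.552 1.555
vertex -2.079 2.805 1.13
vertex -1.928 3.506 2.633
endloop
endfacet
facet normal 0.694 -0.677 0.246
outer loop
vertex -1.928 3.506 2.633
vertex -2.079 2.805 1.13
vertex -1.532 3.758 2.209
endloop
endfacet
facet normal 0.356 0.619 0.700
outer loop
vertex -1.928 3.506 2.633
vertex -1.532 3.758 2.209
vertex -2.186 4.077 2.259
endloop
endfacet
facet normal -0.355 -0.619 -0.701
outer loop
vertex -2.079 2.805 1.13
vertex -2.734 3.123 1.181
vertex -2.175 3.297 0.744
endloop
endfacet
facet normal 0.922 -0.110 -0.370
outer loop
vertex -2.079 2.805 1.13
vertex -2.175 3.297 0.744
vertex -1.532 3.758 2.209
endloop
endfacet
facet normal 0.922 -0.111 -0.370
outer loop
vertex -1.532 3.758 2.209
vertex -2.175 3.297 0.744
vertex -1.628 4.251 1.822
endloop
endfacet
facet normal 0.355 0.619 0.700
outer loop
vertex -1.532 3.758 2.209
vertex -1.628 4.251 1.822
vertex -2.186 4.077 2.259
endloop
endfacet

endsolid


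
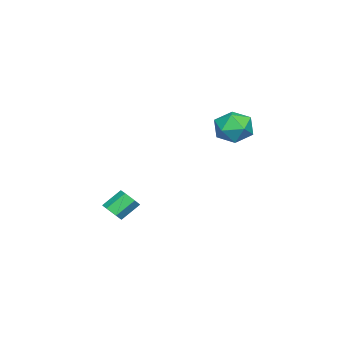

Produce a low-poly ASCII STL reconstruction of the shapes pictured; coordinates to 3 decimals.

solid 
facet normal -0.939 -0.290 0.186
outer loop
vertex -0.099 1.682 2.785
vertex 0.149 0.809 2.677
vertex 0.193 1.198 3.504
endloop
endfacet
facet normal -0.786 0.316 0.532
outer loop
vertex -0.099 1.682 2.785
vertex 0.193 1.198 3.504
vertex 0.467 2.064 3.395
endloop
endfacet
facet normal -0.594 0.803 0.048
outer loop
vertex -0.099 1.682 2.785
vertex 0.467 2.064 3.395
vertex 0.592 2.21 2.5
endloop
endfacet
facet normal -0.628 0.500 -0.596
outer loop
vertex -0.099 1.682 2.785
vertex 0.592 2.21 2.5
vertex 0.395 1.434 2.057
endloop
endfacet
facet normal -0.841 -0.176 -0.511
outer loop
vertex -0.099 1.682 2.785
vertex 0.395 1.434 2.057
vertex 0.149 0.809 2.677
endloop
endfacet
facet normal -0.224 0.191 0.956
outer loop
vertex 0.467 2.064 3.395
vertex 0.193 1.198 3.504
vertex 1.065 1.426 3.663
endloop
endfacet
facet normal -0.473 -0.787 0.396
outer loop
vertex 0.193 1.198 3.504
vertex 0.149 0.809 2.677
vertex 0.868 0.65 3.22
endloop
endfacet
facet normal -0.315 -0.603 -0.733
outer loop
vertex 0.149 0.809 2.677
vertex 0.395 1.434 2.057
vertex 0.993 0.796 2.325
endloop
endfacet
facet normal 0.031 0.490 -0.871
outer loop
vertex 0.395 1.434 2.057
vertex 0.592 2.21 2.5
vertex 1.267 1.662 2.216
endloop
endfacet
facet normal 0.087 0.981 0.172
outer loop
vertex 0.592 2.21 2.5
vertex 0.467 2.064 3.395
vertex 1.311 2.051 3.043
endloop
endfacet
facet normal 0.628 -0.500 0.596
outer loop
vertex 1.559 1.178 2.935
vertex 1.065 1.426 3.663
vertex 0.868 0.65 3.22
endloop
endfacet
facet normal 0.594 -0.803 -0.048
outer loop
vertex 1.559 1.178 2.935
vertex 0.868 0.65 3.22
vertex 0.993 0.796 2.325
endloop
endfacet
facet normal 0.786 -0.316 -0.532
outer loop
vertex 1.559 1.178 2.935
vertex 0.993 0.796 2.325
vertex 1.267 1.662 2.216
endloop
endfacet
facet normal 0.939 0.290 -0.186
outer loop
vertex 1.559 1.178 2.935
vertex 1.267 1.662 2.216
vertex 1.311 2.051 3.043
endloop
endfacet
facet normal 0.841 0.176 0.511
outer loop
vertex 1.559 1.178 2.935
vertex 1.311 2.051 3.043
vertex 1.065 1.426 3.663
endloop
endfacet
facet normal -0.031 -0.490 0.871
outer loop
vertex 0.868 0.65 3.22
vertex 1.065 1.426 3.663
vertex 0.193 1.198 3.504
endloop
endfacet
facet normal -0.087 -0.981 -0.172
outer loop
vertex 0.993 0.796 2.325
vertex 0.868 0.65 3.22
vertex 0.149 0.809 2.677
endloop
endfacet
facet normal 0.224 -0.191 -0.956
outer loop
vertex 1.267 1.662 2.216
vertex 0.993 0.796 2.325
vertex 0.395 1.434 2.057
endloop
endfacet
facet normal 0.473 0.787 -0.396
outer loop
vertex 1.311 2.051 3.043
vertex 1.267 1.662 2.216
vertex 0.592 2.21 2.5
endloop
endfacet
facet normal 0.315 0.603 0.733
outer loop
vertex 1.065 1.426 3.663
vertex 1.311 2.051 3.043
vertex 0.467 2.064 3.395
endloop
endfacet
facet normal 0.526 -0.548 -0.651
outer loop
vertex 0.915 -3.591 -2.786
vertex 0.485 -3.947 -2.834
vertex 0.522 -3.505 -3.176
endloop
endfacet
facet normal 0.481 0.822 -0.304
outer loop
vertex 0.915 -3.591 -2.786
vertex 0.522 -3.505 -3.176
vertex 0.325 -2.977 -2.058
endloop
endfacet
facet normal 0.481 0.822 -0.304
outer loop
vertex 0.325 -2.977 -2.058
vertex 0.522 -3.505 -3.176
vertex -0.068 -2.891 -2.448
endloop
endfacet
facet normal -0.526 0.548 0.651
outer loop
vertex 0.325 -2.977 -2.058
vertex -0.068 -2.891 -2.448
vertex -0.105 -3.333 -2.106
endloop
endfacet
facet normal 0.527 -0.547 -0.650
outer loop
vertex 0.522 -3.505 -3.176
vertex 0.485 -3.947 -2.834
vertex 0.093 -3.861 -3.224
endloop
endfacet
facet normal -0.366 0.543 -0.755
outer loop
vertex 0.522 -3.505 -3.176
vertex 0.093 -3.861 -3.224
vertex -0.068 -2.891 -2.448
endloop
endfacet
facet normal -0.366 0.543 -0.755
outer loop
vertex -0.068 -2.891 -2.448
vertex 0.093 -3.861 -3.224
vertex -0.497 -3.247 -2.496
endloop
endfacet
facet normal -0.527 0.547 0.650
outer loop
vertex -0.068 -2.891 -2.448
vertex -0.497 -3.247 -2.496
vertex -0.105 -3.333 -2.106
endloop
endfacet
facet normal 0.526 -0.548 -0.650
outer loop
vertex 0.093 -3.861 -3.224
vertex 0.485 -3.947 -2.834
vertex 0.055 -4.303 -2.882
endloop
endfacet
facet normal -0.847 -0.277 -0.453
outer loop
vertex 0.093 -3.861 -3.224
vertex 0.055 -4.303 -2.882
vertex -0.497 -3.247 -2.496
endloop
endfacet
facet normal -0.847 -0.277 -0.453
outer loop
vertex -0.497 -3.247 -2.496
vertex 0.055 -4.303 -2.882
vertex -0.535 -3.689 -2.154
endloop
endfacet
facet normal -0.526 0.548 0.650
outer loop
vertex -0.497 -3.247 -2.496
vertex -0.535 -3.689 -2.154
vertex -0.105 -3.333 -2.106
endloop
endfacet
facet normal 0.526 -0.548 -0.651
outer loop
vertex 0.055 -4.303 -2.882
vertex 0.485 -3.947 -2.834
vertex 0.448 -4.389 -2.492
endloop
endfacet
facet normal -0.481 -0.822 0.304
outer loop
vertex 0.055 -4.303 -2.882
vertex 0.448 -4.389 -2.492
vertex -0.535 -3.689 -2.154
endloop
endfacet
facet normal -0.481 -0.822 0.304
outer loop
vertex -0.535 -3.689 -2.154
vertex 0.448 -4.389 -2.492
vertex -0.142 -3.775 -1.764
endloop
endfacet
facet normal -0.526 0.548 0.651
outer loop
vertex -0.535 -3.689 -2.154
vertex -0.142 -3.775 -1.764
vertex -0.105 -3.333 -2.106
endloop
endfacet
facet normal 0.527 -0.547 -0.650
outer loop
vertex 0.448 -4.389 -2.492
vertex 0.485 -3.947 -2.834
vertex 0.877 -4.033 -2.444
endloop
endfacet
facet normal 0.366 -0.543 0.755
outer loop
vertex 0.448 -4.389 -2.492
vertex 0.877 -4.033 -2.444
vertex -0.142 -3.775 -1.764
endloop
endfacet
facet normal 0.366 -0.543 0.755
outer loop
vertex -0.142 -3.775 -1.764
vertex 0.877 -4.033 -2.444
vertex 0.287 -3.419 -1.716
endloop
endfacet
facet normal -0.527 0.547 0.650
outer loop
vertex -0.142 -3.775 -1.764
vertex 0.287 -3.419 -1.716
vertex -0.105 -3.333 -2.106
endloop
endfacet
facet normal 0.526 -0.548 -0.650
outer loop
vertex 0.877 -4.033 -2.444
vertex 0.485 -3.947 -2.834
vertex 0.915 -3.591 -2.786
endloop
endfacet
facet normal 0.847 0.277 0.453
outer loop
vertex 0.877 -4.033 -2.444
vertex 0.915 -3.591 -2.786
vertex 0.287 -3.419 -1.716
endloop
endfacet
facet normal 0.847 0.277 0.453
outer loop
vertex 0.287 -3.419 -1.716
vertex 0.915 -3.591 -2.786
vertex 0.325 -2.977 -2.058
endloop
endfacet
facet normal -0.526 0.548 0.650
outer loop
vertex 0.287 -3.419 -1.716
vertex 0.325 -2.977 -2.058
vertex -0.105 -3.333 -2.106
endloop
endfacet

endsolid


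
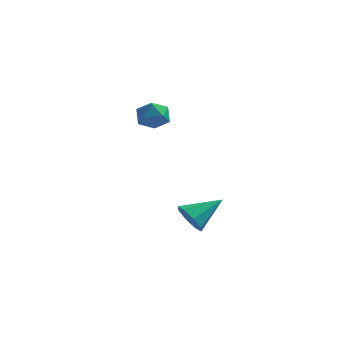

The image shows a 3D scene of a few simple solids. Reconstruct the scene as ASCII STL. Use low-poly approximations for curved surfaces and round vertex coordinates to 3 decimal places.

solid 
facet normal -0.587 -0.641 -0.495
outer loop
vertex -0.822 -1.582 -1.77
vertex -1.364 -1.242 -1.568
vertex -0.954 -1.209 -2.097
endloop
endfacet
facet normal 0.939 0.032 -0.343
outer loop
vertex -0.822 -1.582 -1.77
vertex -0.954 -1.209 -2.097
vertex -0.536 -0.338 -0.872
endloop
endfacet
facet normal -0.586 -0.643 -0.494
outer loop
vertex -0.954 -1.209 -2.097
vertex -1.364 -1.242 -1.568
vertex -1.325 -0.857 -2.115
endloop
endfacet
facet normal 0.567 0.567 -0.597
outer loop
vertex -0.954 -1.209 -2.097
vertex -1.325 -0.857 -2.115
vertex -0.536 -0.338 -0.872
endloop
endfacet
facet normal -0.587 -0.642 -0.494
outer loop
vertex -1.325 -0.857 -2.115
vertex -1.364 -1.242 -1.568
vertex -1.719 -0.73 -1.812
endloop
endfacet
facet normal 0.001 0.923 -0.386
outer loop
vertex -1.325 -0.857 -2.115
vertex -1.719 -0.73 -1.812
vertex -0.536 -0.338 -0.872
endloop
endfacet
facet normal -0.586 -0.642 -0.494
outer loop
vertex -1.719 -0.73 -1.812
vertex -1.364 -1.242 -1.568
vertex -1.905 -0.903 -1.367
endloop
endfacet
facet normal -0.427 0.889 0.167
outer loop
vertex -1.719 -0.73 -1.812
vertex -1.905 -0.903 -1.367
vertex -0.536 -0.338 -0.872
endloop
endfacet
facet normal -0.586 -0.643 -0.493
outer loop
vertex -1.905 -0.903 -1.367
vertex -1.364 -1.242 -1.568
vertex -1.773 -1.275 -1.039
endloop
endfacet
facet normal -0.467 0.485 0.739
outer loop
vertex -1.905 -0.903 -1.367
vertex -1.773 -1.275 -1.039
vertex -0.536 -0.338 -0.872
endloop
endfacet
facet normal -0.587 -0.641 -0.494
outer loop
vertex -1.773 -1.275 -1.039
vertex -1.364 -1.242 -1.568
vertex -1.402 -1.628 -1.022
endloop
endfacet
facet normal -0.095 -0.052 0.994
outer loop
vertex -1.773 -1.275 -1.039
vertex -1.402 -1.628 -1.022
vertex -0.536 -0.338 -0.872
endloop
endfacet
facet normal -0.587 -0.641 -0.494
outer loop
vertex -1.402 -1.628 -1.022
vertex -1.364 -1.242 -1.568
vertex -1.008 -1.755 -1.325
endloop
endfacet
facet normal 0.471 -0.407 0.783
outer loop
vertex -1.402 -1.628 -1.022
vertex -1.008 -1.755 -1.325
vertex -0.536 -0.338 -0.872
endloop
endfacet
facet normal -0.587 -0.641 -0.495
outer loop
vertex -1.008 -1.755 -1.325
vertex -1.364 -1.242 -1.568
vertex -0.822 -1.582 -1.77
endloop
endfacet
facet normal 0.899 -0.373 0.231
outer loop
vertex -1.008 -1.755 -1.325
vertex -0.822 -1.582 -1.77
vertex -0.536 -0.338 -0.872
endloop
endfacet
facet normal 0.173 0.293 0.940
outer loop
vertex -3.015 -0.589 3.348
vertex -2.753 -1.171 3.481
vertex -2.377 -0.686 3.261
endloop
endfacet
facet normal 0.196 0.849 0.491
outer loop
vertex -3.015 -0.589 3.348
vertex -2.377 -0.686 3.261
vertex -2.718 -0.351 2.818
endloop
endfacet
facet normal -0.432 0.888 0.156
outer loop
vertex -3.015 -0.589 3.348
vertex -2.718 -0.351 2.818
vertex -3.306 -0.628 2.765
endloop
endfacet
facet normal -0.845 0.359 0.398
outer loop
vertex -3.015 -0.589 3.348
vertex -3.306 -0.628 2.765
vertex -3.328 -1.134 3.175
endloop
endfacet
facet normal -0.470 -0.010 0.882
outer loop
vertex -3.015 -0.589 3.348
vertex -3.328 -1.134 3.175
vertex -2.753 -1.171 3.481
endloop
endfacet
facet normal 0.699 0.715 0.003
outer loop
vertex -2.718 -0.351 2.818
vertex -2.377 -0.686 3.261
vertex -2.272 -0.786 2.625
endloop
endfacet
facet normal 0.660 -0.181 0.729
outer loop
vertex -2.377 -0.686 3.261
vertex -2.753 -1.171 3.481
vertex -2.294 -1.292 3.035
endloop
endfacet
facet normal -0.381 -0.672 0.635
outer loop
vertex -2.753 -1.171 3.481
vertex -3.328 -1.134 3.175
vertex -2.882 -1.569 2.982
endloop
endfacet
facet normal -0.985 -0.079 -0.150
outer loop
vertex -3.328 -1.134 3.175
vertex -3.306 -0.628 2.765
vertex -3.223 -1.234 2.539
endloop
endfacet
facet normal -0.319 0.779 -0.539
outer loop
vertex -3.306 -0.628 2.765
vertex -2.718 -0.351 2.818
vertex -2.847 -0.749 2.319
endloop
endfacet
facet normal 0.845 -0.359 -0.398
outer loop
vertex -2.585 -1.331 2.452
vertex -2.272 -0.786 2.625
vertex -2.294 -1.292 3.035
endloop
endfacet
facet normal 0.432 -0.888 -0.156
outer loop
vertex -2.585 -1.331 2.452
vertex -2.294 -1.292 3.035
vertex -2.882 -1.569 2.982
endloop
endfacet
facet normal -0.196 -0.849 -0.491
outer loop
vertex -2.585 -1.331 2.452
vertex -2.882 -1.569 2.982
vertex -3.223 -1.234 2.539
endloop
endfacet
facet normal -0.173 -0.293 -0.940
outer loop
vertex -2.585 -1.331 2.452
vertex -3.223 -1.234 2.539
vertex -2.847 -0.749 2.319
endloop
endfacet
facet normal 0.470 0.010 -0.882
outer loop
vertex -2.585 -1.331 2.452
vertex -2.847 -0.749 2.319
vertex -2.272 -0.786 2.625
endloop
endfacet
facet normal 0.985 0.079 0.150
outer loop
vertex -2.294 -1.292 3.035
vertex -2.272 -0.786 2.625
vertex -2.377 -0.686 3.261
endloop
endfacet
facet normal 0.319 -0.779 0.539
outer loop
vertex -2.882 -1.569 2.982
vertex -2.294 -1.292 3.035
vertex -2.753 -1.171 3.481
endloop
endfacet
facet normal -0.699 -0.715 -0.003
outer loop
vertex -3.223 -1.234 2.539
vertex -2.882 -1.569 2.982
vertex -3.328 -1.134 3.175
endloop
endfacet
facet normal -0.660 0.181 -0.729
outer loop
vertex -2.847 -0.749 2.319
vertex -3.223 -1.234 2.539
vertex -3.306 -0.628 2.765
endloop
endfacet
facet normal 0.381 0.672 -0.635
outer loop
vertex -2.272 -0.786 2.625
vertex -2.847 -0.749 2.319
vertex -2.718 -0.351 2.818
endloop
endfacet

endsolid


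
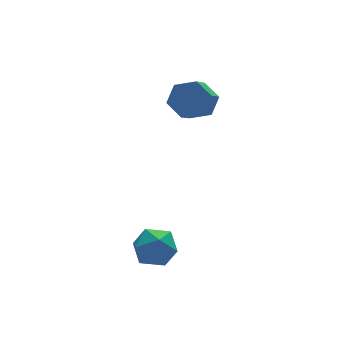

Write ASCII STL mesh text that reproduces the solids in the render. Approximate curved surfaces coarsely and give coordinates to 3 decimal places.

solid 
facet normal 0.218 0.050 0.975
outer loop
vertex -1.593 -0.208 -1.046
vertex -1.468 -1.167 -1.025
vertex -0.72 -0.586 -1.222
endloop
endfacet
facet normal 0.410 0.650 0.639
outer loop
vertex -1.593 -0.208 -1.046
vertex -0.72 -0.586 -1.222
vertex -1.046 0.149 -1.76
endloop
endfacet
facet normal -0.170 0.927 0.333
outer loop
vertex -1.593 -0.208 -1.046
vertex -1.046 0.149 -1.76
vertex -1.996 0.023 -1.895
endloop
endfacet
facet normal -0.722 0.499 0.479
outer loop
vertex -1.593 -0.208 -1.046
vertex -1.996 0.023 -1.895
vertex -2.257 -0.791 -1.44
endloop
endfacet
facet normal -0.481 -0.044 0.875
outer loop
vertex -1.593 -0.208 -1.046
vertex -2.257 -0.791 -1.44
vertex -1.468 -1.167 -1.025
endloop
endfacet
facet normal 0.871 0.476 0.123
outer loop
vertex -1.046 0.149 -1.76
vertex -0.72 -0.586 -1.222
vertex -0.583 -0.589 -2.18
endloop
endfacet
facet normal 0.559 -0.494 0.665
outer loop
vertex -0.72 -0.586 -1.222
vertex -1.468 -1.167 -1.025
vertex -0.844 -1.403 -1.725
endloop
endfacet
facet normal -0.573 -0.646 0.504
outer loop
vertex -1.468 -1.167 -1.025
vertex -2.257 -0.791 -1.44
vertex -1.794 -1.529 -1.86
endloop
endfacet
facet normal -0.963 0.231 -0.138
outer loop
vertex -2.257 -0.791 -1.44
vertex -1.996 0.023 -1.895
vertex -2.12 -0.794 -2.398
endloop
endfacet
facet normal -0.070 0.925 -0.374
outer loop
vertex -1.996 0.023 -1.895
vertex -1.046 0.149 -1.76
vertex -1.372 -0.213 -2.595
endloop
endfacet
facet normal 0.722 -0.499 -0.479
outer loop
vertex -1.247 -1.172 -2.574
vertex -0.583 -0.589 -2.18
vertex -0.844 -1.403 -1.725
endloop
endfacet
facet normal 0.170 -0.927 -0.333
outer loop
vertex -1.247 -1.172 -2.574
vertex -0.844 -1.403 -1.725
vertex -1.794 -1.529 -1.86
endloop
endfacet
facet normal -0.410 -0.650 -0.639
outer loop
vertex -1.247 -1.172 -2.574
vertex -1.794 -1.529 -1.86
vertex -2.12 -0.794 -2.398
endloop
endfacet
facet normal -0.218 -0.050 -0.975
outer loop
vertex -1.247 -1.172 -2.574
vertex -2.12 -0.794 -2.398
vertex -1.372 -0.213 -2.595
endloop
endfacet
facet normal 0.481 0.044 -0.875
outer loop
vertex -1.247 -1.172 -2.574
vertex -1.372 -0.213 -2.595
vertex -0.583 -0.589 -2.18
endloop
endfacet
facet normal 0.963 -0.231 0.138
outer loop
vertex -0.844 -1.403 -1.725
vertex -0.583 -0.589 -2.18
vertex -0.72 -0.586 -1.222
endloop
endfacet
facet normal 0.070 -0.925 0.374
outer loop
vertex -1.794 -1.529 -1.86
vertex -0.844 -1.403 -1.725
vertex -1.468 -1.167 -1.025
endloop
endfacet
facet normal -0.871 -0.476 -0.123
outer loop
vertex -2.12 -0.794 -2.398
vertex -1.794 -1.529 -1.86
vertex -2.257 -0.791 -1.44
endloop
endfacet
facet normal -0.559 0.494 -0.665
outer loop
vertex -1.372 -0.213 -2.595
vertex -2.12 -0.794 -2.398
vertex -1.996 0.023 -1.895
endloop
endfacet
facet normal 0.573 0.646 -0.504
outer loop
vertex -0.583 -0.589 -2.18
vertex -1.372 -0.213 -2.595
vertex -1.046 0.149 -1.76
endloop
endfacet
facet normal 0.572 0.584 -0.576
outer loop
vertex 3.074 4.198 3.072
vertex 2.61 3.928 2.337
vertex 2.336 4.658 2.805
endloop
endfacet
facet normal 0.120 0.635 0.763
outer loop
vertex 3.074 4.198 3.072
vertex 2.336 4.658 2.805
vertex 2.353 3.462 3.798
endloop
endfacet
facet normal 0.121 0.635 0.763
outer loop
vertex 2.353 3.462 3.798
vertex 2.336 4.658 2.805
vertex 1.615 3.923 3.531
endloop
endfacet
facet normal -0.573 -0.584 0.575
outer loop
vertex 2.353 3.462 3.798
vertex 1.615 3.923 3.531
vertex 1.89 3.192 3.063
endloop
endfacet
facet normal 0.572 0.584 -0.576
outer loop
vertex 2.336 4.658 2.805
vertex 2.61 3.928 2.337
vertex 1.872 4.388 2.07
endloop
endfacet
facet normal -0.642 0.756 0.128
outer loop
vertex 2.336 4.658 2.805
vertex 1.872 4.388 2.07
vertex 1.615 3.923 3.531
endloop
endfacet
facet normal -0.643 0.755 0.127
outer loop
vertex 1.615 3.923 3.531
vertex 1.872 4.388 2.07
vertex 1.151 3.652 2.796
endloop
endfacet
facet normal -0.572 -0.584 0.576
outer loop
vertex 1.615 3.923 3.531
vertex 1.151 3.652 2.796
vertex 1.89 3.192 3.063
endloop
endfacet
facet normal 0.572 0.584 -0.575
outer loop
vertex 1.872 4.388 2.07
vertex 2.61 3.928 2.337
vertex 2.147 3.658 1.602
endloop
endfacet
facet normal -0.763 0.120 -0.636
outer loop
vertex 1.872 4.388 2.07
vertex 2.147 3.658 1.602
vertex 1.151 3.652 2.796
endloop
endfacet
facet normal -0.763 0.120 -0.636
outer loop
vertex 1.151 3.652 2.796
vertex 2.147 3.658 1.602
vertex 1.426 2.922 2.328
endloop
endfacet
facet normal -0.572 -0.584 0.576
outer loop
vertex 1.151 3.652 2.796
vertex 1.426 2.922 2.328
vertex 1.89 3.192 3.063
endloop
endfacet
facet normal 0.573 0.584 -0.575
outer loop
vertex 2.147 3.658 1.602
vertex 2.61 3.928 2.337
vertex 2.885 3.197 1.869
endloop
endfacet
facet normal -0.120 -0.635 -0.763
outer loop
vertex 2.147 3.658 1.602
vertex 2.885 3.197 1.869
vertex 1.426 2.922 2.328
endloop
endfacet
facet normal -0.120 -0.635 -0.763
outer loop
vertex 1.426 2.922 2.328
vertex 2.885 3.197 1.869
vertex 2.164 2.462 2.595
endloop
endfacet
facet normal -0.572 -0.584 0.576
outer loop
vertex 1.426 2.922 2.328
vertex 2.164 2.462 2.595
vertex 1.89 3.192 3.063
endloop
endfacet
facet normal 0.572 0.584 -0.576
outer loop
vertex 2.885 3.197 1.869
vertex 2.61 3.928 2.337
vertex 3.349 3.468 2.604
endloop
endfacet
facet normal 0.643 -0.756 -0.127
outer loop
vertex 2.885 3.197 1.869
vertex 3.349 3.468 2.604
vertex 2.164 2.462 2.595
endloop
endfacet
facet normal 0.642 -0.756 -0.128
outer loop
vertex 2.164 2.462 2.595
vertex 3.349 3.468 2.604
vertex 2.628 2.732 3.33
endloop
endfacet
facet normal -0.572 -0.584 0.576
outer loop
vertex 2.164 2.462 2.595
vertex 2.628 2.732 3.33
vertex 1.89 3.192 3.063
endloop
endfacet
facet normal 0.572 0.584 -0.576
outer loop
vertex 3.349 3.468 2.604
vertex 2.61 3.928 2.337
vertex 3.074 4.198 3.072
endloop
endfacet
facet normal 0.763 -0.120 0.636
outer loop
vertex 3.349 3.468 2.604
vertex 3.074 4.198 3.072
vertex 2.628 2.732 3.33
endloop
endfacet
facet normal 0.763 -0.120 0.636
outer loop
vertex 2.628 2.732 3.33
vertex 3.074 4.198 3.072
vertex 2.353 3.462 3.798
endloop
endfacet
facet normal -0.572 -0.584 0.575
outer loop
vertex 2.628 2.732 3.33
vertex 2.353 3.462 3.798
vertex 1.89 3.192 3.063
endloop
endfacet

endsolid


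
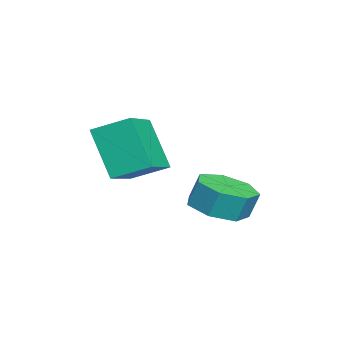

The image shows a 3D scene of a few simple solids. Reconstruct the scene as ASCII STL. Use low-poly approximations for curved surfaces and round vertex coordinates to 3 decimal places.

solid 
facet normal -0.386 -0.353 0.852
outer loop
vertex 3.792 -1.999 4.843
vertex 3.875 -0.768 5.391
vertex 2.033 -1.599 4.213
endloop
endfacet
facet normal -0.062 -0.912 -0.406
outer loop
vertex 2.805 -0.892 2.509
vertex 3.792 -1.999 4.843
vertex 2.033 -1.599 4.213
endloop
endfacet
facet normal -0.386 -0.353 0.852
outer loop
vertex 2.033 -1.599 4.213
vertex 3.875 -0.768 5.391
vertex 2.117 -0.368 4.761
endloop
endfacet
facet normal -0.920 0.210 -0.330
outer loop
vertex 2.117 -0.368 4.761
vertex 2.805 -0.892 2.509
vertex 2.033 -1.599 4.213
endloop
endfacet
facet normal 0.920 -0.209 0.330
outer loop
vertex 3.792 -1.999 4.843
vertex 4.647 -0.061 3.687
vertex 3.875 -0.768 5.391
endloop
endfacet
facet normal -0.062 -0.912 -0.406
outer loop
vertex 4.563 -1.292 3.139
vertex 3.792 -1.999 4.843
vertex 2.805 -0.892 2.509
endloop
endfacet
facet normal 0.921 -0.210 0.330
outer loop
vertex 4.563 -1.292 3.139
vertex 4.647 -0.061 3.687
vertex 3.792 -1.999 4.843
endloop
endfacet
facet normal 0.062 0.912 0.406
outer loop
vertex 3.875 -0.768 5.391
vertex 4.647 -0.061 3.687
vertex 2.117 -0.368 4.761
endloop
endfacet
facet normal -0.921 0.209 -0.330
outer loop
vertex 2.888 0.339 3.057
vertex 2.805 -0.892 2.509
vertex 2.117 -0.368 4.761
endloop
endfacet
facet normal 0.062 0.912 0.406
outer loop
vertex 2.117 -0.368 4.761
vertex 4.647 -0.061 3.687
vertex 2.888 0.339 3.057
endloop
endfacet
facet normal 0.386 0.353 -0.852
outer loop
vertex 2.888 0.339 3.057
vertex 4.563 -1.292 3.139
vertex 2.805 -0.892 2.509
endloop
endfacet
facet normal 0.386 0.353 -0.852
outer loop
vertex 4.647 -0.061 3.687
vertex 4.563 -1.292 3.139
vertex 2.888 0.339 3.057
endloop
endfacet
facet normal 0.002 -0.325 -0.946
outer loop
vertex 3.81 1.567 1.398
vertex 2.791 1.764 1.328
vertex 3.59 2.395 1.113
endloop
endfacet
facet normal 0.970 0.231 -0.077
outer loop
vertex 3.81 1.567 1.398
vertex 3.59 2.395 1.113
vertex 3.807 1.899 2.363
endloop
endfacet
facet normal 0.970 0.232 -0.076
outer loop
vertex 3.807 1.899 2.363
vertex 3.59 2.395 1.113
vertex 3.587 2.726 2.078
endloop
endfacet
facet normal -0.003 0.325 0.946
outer loop
vertex 3.807 1.899 2.363
vertex 3.587 2.726 2.078
vertex 2.789 2.096 2.292
endloop
endfacet
facet normal 0.002 -0.325 -0.946
outer loop
vertex 3.59 2.395 1.113
vertex 2.791 1.764 1.328
vertex 2.769 2.748 0.99
endloop
endfacet
facet normal 0.414 0.861 -0.294
outer loop
vertex 3.59 2.395 1.113
vertex 2.769 2.748 0.99
vertex 3.587 2.726 2.078
endloop
endfacet
facet normal 0.414 0.861 -0.294
outer loop
vertex 3.587 2.726 2.078
vertex 2.769 2.748 0.99
vertex 2.766 3.079 1.955
endloop
endfacet
facet normal -0.002 0.324 0.946
outer loop
vertex 3.587 2.726 2.078
vertex 2.766 3.079 1.955
vertex 2.789 2.096 2.292
endloop
endfacet
facet normal 0.003 -0.325 -0.946
outer loop
vertex 2.769 2.748 0.99
vertex 2.791 1.764 1.328
vertex 1.964 2.36 1.121
endloop
endfacet
facet normal -0.453 0.843 -0.290
outer loop
vertex 2.769 2.748 0.99
vertex 1.964 2.36 1.121
vertex 2.766 3.079 1.955
endloop
endfacet
facet normal -0.454 0.843 -0.290
outer loop
vertex 2.766 3.079 1.955
vertex 1.964 2.36 1.121
vertex 1.962 2.691 2.085
endloop
endfacet
facet normal -0.004 0.324 0.946
outer loop
vertex 2.766 3.079 1.955
vertex 1.962 2.691 2.085
vertex 2.789 2.096 2.292
endloop
endfacet
facet normal 0.003 -0.324 -0.946
outer loop
vertex 1.964 2.36 1.121
vertex 2.791 1.764 1.328
vertex 1.783 1.524 1.407
endloop
endfacet
facet normal -0.980 0.189 -0.067
outer loop
vertex 1.964 2.36 1.121
vertex 1.783 1.524 1.407
vertex 1.962 2.691 2.085
endloop
endfacet
facet normal -0.979 0.190 -0.068
outer loop
vertex 1.962 2.691 2.085
vertex 1.783 1.524 1.407
vertex 1.78 1.855 2.372
endloop
endfacet
facet normal -0.003 0.325 0.946
outer loop
vertex 1.962 2.691 2.085
vertex 1.78 1.855 2.372
vertex 2.789 2.096 2.292
endloop
endfacet
facet normal 0.003 -0.325 -0.946
outer loop
vertex 1.783 1.524 1.407
vertex 2.791 1.764 1.328
vertex 2.361 0.869 1.634
endloop
endfacet
facet normal -0.768 -0.606 0.206
outer loop
vertex 1.783 1.524 1.407
vertex 2.361 0.869 1.634
vertex 1.78 1.855 2.372
endloop
endfacet
facet normal -0.768 -0.606 0.206
outer loop
vertex 1.78 1.855 2.372
vertex 2.361 0.869 1.634
vertex 2.358 1.2 2.599
endloop
endfacet
facet normal -0.003 0.325 0.946
outer loop
vertex 1.78 1.855 2.372
vertex 2.358 1.2 2.599
vertex 2.789 2.096 2.292
endloop
endfacet
facet normal 0.003 -0.325 -0.946
outer loop
vertex 2.361 0.869 1.634
vertex 2.791 1.764 1.328
vertex 3.263 0.888 1.63
endloop
endfacet
facet normal 0.021 -0.946 0.324
outer loop
vertex 2.361 0.869 1.634
vertex 3.263 0.888 1.63
vertex 2.358 1.2 2.599
endloop
endfacet
facet normal 0.021 -0.946 0.324
outer loop
vertex 2.358 1.2 2.599
vertex 3.263 0.888 1.63
vertex 3.26 1.219 2.595
endloop
endfacet
facet normal -0.003 0.325 0.946
outer loop
vertex 2.358 1.2 2.599
vertex 3.26 1.219 2.595
vertex 2.789 2.096 2.292
endloop
endfacet
facet normal 0.002 -0.325 -0.946
outer loop
vertex 3.263 0.888 1.63
vertex 2.791 1.764 1.328
vertex 3.81 1.567 1.398
endloop
endfacet
facet normal 0.795 -0.573 0.199
outer loop
vertex 3.263 0.888 1.63
vertex 3.81 1.567 1.398
vertex 3.26 1.219 2.595
endloop
endfacet
facet normal 0.796 -0.572 0.199
outer loop
vertex 3.26 1.219 2.595
vertex 3.81 1.567 1.398
vertex 3.807 1.899 2.363
endloop
endfacet
facet normal -0.003 0.325 0.946
outer loop
vertex 3.26 1.219 2.595
vertex 3.807 1.899 2.363
vertex 2.789 2.096 2.292
endloop
endfacet

endsolid


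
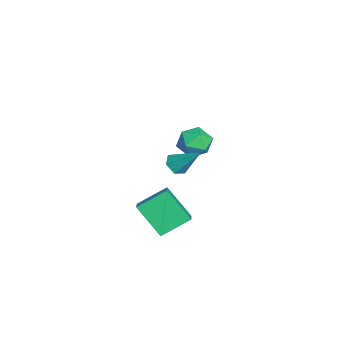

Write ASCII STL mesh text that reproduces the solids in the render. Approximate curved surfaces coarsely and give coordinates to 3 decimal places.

solid 
facet normal -0.896 0.007 -0.445
outer loop
vertex 3.049 -0.604 0.608
vertex 3.736 0.437 -0.759
vertex 3.436 -1.91 -0.192
endloop
endfacet
facet normal -0.371 -0.563 0.739
outer loop
vertex 4.224 -1.917 0.199
vertex 3.049 -0.604 0.608
vertex 3.436 -1.91 -0.192
endloop
endfacet
facet normal -0.896 0.007 -0.445
outer loop
vertex 3.436 -1.91 -0.192
vertex 3.736 0.437 -0.759
vertex 4.123 -0.87 -1.559
endloop
endfacet
facet normal 0.244 -0.827 -0.507
outer loop
vertex 4.123 -0.87 -1.559
vertex 4.224 -1.917 0.199
vertex 3.436 -1.91 -0.192
endloop
endfacet
facet normal -0.244 0.827 0.507
outer loop
vertex 3.049 -0.604 0.608
vertex 4.524 0.43 -0.368
vertex 3.736 0.437 -0.759
endloop
endfacet
facet normal -0.371 -0.562 0.739
outer loop
vertex 3.837 -0.61 0.999
vertex 3.049 -0.604 0.608
vertex 4.224 -1.917 0.199
endloop
endfacet
facet normal -0.245 0.827 0.506
outer loop
vertex 3.837 -0.61 0.999
vertex 4.524 0.43 -0.368
vertex 3.049 -0.604 0.608
endloop
endfacet
facet normal 0.372 0.562 -0.739
outer loop
vertex 3.736 0.437 -0.759
vertex 4.524 0.43 -0.368
vertex 4.123 -0.87 -1.559
endloop
endfacet
facet normal 0.245 -0.827 -0.506
outer loop
vertex 4.911 -0.876 -1.168
vertex 4.224 -1.917 0.199
vertex 4.123 -0.87 -1.559
endloop
endfacet
facet normal 0.371 0.563 -0.739
outer loop
vertex 4.123 -0.87 -1.559
vertex 4.524 0.43 -0.368
vertex 4.911 -0.876 -1.168
endloop
endfacet
facet normal 0.896 -0.007 0.445
outer loop
vertex 4.911 -0.876 -1.168
vertex 3.837 -0.61 0.999
vertex 4.224 -1.917 0.199
endloop
endfacet
facet normal 0.896 -0.007 0.445
outer loop
vertex 4.524 0.43 -0.368
vertex 3.837 -0.61 0.999
vertex 4.911 -0.876 -1.168
endloop
endfacet
facet normal -0.161 -0.070 0.984
outer loop
vertex -2.343 0.828 0.759
vertex -1.845 0.048 0.785
vertex -1.431 0.866 0.911
endloop
endfacet
facet normal -0.155 0.612 0.776
outer loop
vertex -2.343 0.828 0.759
vertex -1.431 0.866 0.911
vertex -1.832 1.48 0.347
endloop
endfacet
facet normal -0.661 0.696 0.280
outer loop
vertex -2.343 0.828 0.759
vertex -1.832 1.48 0.347
vertex -2.494 1.042 -0.128
endloop
endfacet
facet normal -0.981 0.065 0.183
outer loop
vertex -2.343 0.828 0.759
vertex -2.494 1.042 -0.128
vertex -2.502 0.157 0.142
endloop
endfacet
facet normal -0.672 -0.409 0.618
outer loop
vertex -2.343 0.828 0.759
vertex -2.502 0.157 0.142
vertex -1.845 0.048 0.785
endloop
endfacet
facet normal 0.476 0.743 0.470
outer loop
vertex -1.832 1.48 0.347
vertex -1.431 0.866 0.911
vertex -1.018 1.103 0.118
endloop
endfacet
facet normal 0.466 -0.360 0.808
outer loop
vertex -1.431 0.866 0.911
vertex -1.845 0.048 0.785
vertex -1.026 0.218 0.388
endloop
endfacet
facet normal -0.360 -0.908 0.214
outer loop
vertex -1.845 0.048 0.785
vertex -2.502 0.157 0.142
vertex -1.688 -0.22 -0.087
endloop
endfacet
facet normal -0.860 -0.142 -0.490
outer loop
vertex -2.502 0.157 0.142
vertex -2.494 1.042 -0.128
vertex -2.089 0.394 -0.651
endloop
endfacet
facet normal -0.343 0.879 -0.332
outer loop
vertex -2.494 1.042 -0.128
vertex -1.832 1.48 0.347
vertex -1.675 1.212 -0.525
endloop
endfacet
facet normal 0.981 -0.065 -0.183
outer loop
vertex -1.177 0.432 -0.499
vertex -1.018 1.103 0.118
vertex -1.026 0.218 0.388
endloop
endfacet
facet normal 0.661 -0.696 -0.280
outer loop
vertex -1.177 0.432 -0.499
vertex -1.026 0.218 0.388
vertex -1.688 -0.22 -0.087
endloop
endfacet
facet normal 0.155 -0.612 -0.776
outer loop
vertex -1.177 0.432 -0.499
vertex -1.688 -0.22 -0.087
vertex -2.089 0.394 -0.651
endloop
endfacet
facet normal 0.161 0.070 -0.984
outer loop
vertex -1.177 0.432 -0.499
vertex -2.089 0.394 -0.651
vertex -1.675 1.212 -0.525
endloop
endfacet
facet normal 0.672 0.409 -0.618
outer loop
vertex -1.177 0.432 -0.499
vertex -1.675 1.212 -0.525
vertex -1.018 1.103 0.118
endloop
endfacet
facet normal 0.860 0.142 0.490
outer loop
vertex -1.026 0.218 0.388
vertex -1.018 1.103 0.118
vertex -1.431 0.866 0.911
endloop
endfacet
facet normal 0.343 -0.879 0.332
outer loop
vertex -1.688 -0.22 -0.087
vertex -1.026 0.218 0.388
vertex -1.845 0.048 0.785
endloop
endfacet
facet normal -0.476 -0.743 -0.470
outer loop
vertex -2.089 0.394 -0.651
vertex -1.688 -0.22 -0.087
vertex -2.502 0.157 0.142
endloop
endfacet
facet normal -0.466 0.360 -0.808
outer loop
vertex -1.675 1.212 -0.525
vertex -2.089 0.394 -0.651
vertex -2.494 1.042 -0.128
endloop
endfacet
facet normal 0.360 0.908 -0.214
outer loop
vertex -1.018 1.103 0.118
vertex -1.675 1.212 -0.525
vertex -1.832 1.48 0.347
endloop
endfacet
facet normal -0.330 -0.628 -0.704
outer loop
vertex 2.856 -0.285 1.375
vertex 2.284 -0.205 1.572
vertex 2.511 0.16 1.14
endloop
endfacet
facet normal 0.820 0.448 -0.356
outer loop
vertex 2.856 -0.285 1.375
vertex 2.511 0.16 1.14
vertex 2.836 0.845 2.748
endloop
endfacet
facet normal -0.331 -0.628 -0.704
outer loop
vertex 2.511 0.16 1.14
vertex 2.284 -0.205 1.572
vertex 1.94 0.24 1.337
endloop
endfacet
facet normal -0.006 0.920 -0.391
outer loop
vertex 2.511 0.16 1.14
vertex 1.94 0.24 1.337
vertex 2.836 0.845 2.748
endloop
endfacet
facet normal -0.331 -0.628 -0.705
outer loop
vertex 1.94 0.24 1.337
vertex 2.284 -0.205 1.572
vertex 1.712 -0.125 1.769
endloop
endfacet
facet normal -0.727 0.664 0.177
outer loop
vertex 1.94 0.24 1.337
vertex 1.712 -0.125 1.769
vertex 2.836 0.845 2.748
endloop
endfacet
facet normal -0.330 -0.629 -0.704
outer loop
vertex 1.712 -0.125 1.769
vertex 2.284 -0.205 1.572
vertex 2.057 -0.57 2.005
endloop
endfacet
facet normal -0.621 -0.068 0.781
outer loop
vertex 1.712 -0.125 1.769
vertex 2.057 -0.57 2.005
vertex 2.836 0.845 2.748
endloop
endfacet
facet normal -0.331 -0.629 -0.704
outer loop
vertex 2.057 -0.57 2.005
vertex 2.284 -0.205 1.572
vertex 2.628 -0.65 1.808
endloop
endfacet
facet normal 0.205 -0.541 0.815
outer loop
vertex 2.057 -0.57 2.005
vertex 2.628 -0.65 1.808
vertex 2.836 0.845 2.748
endloop
endfacet
facet normal -0.330 -0.629 -0.704
outer loop
vertex 2.628 -0.65 1.808
vertex 2.284 -0.205 1.572
vertex 2.856 -0.285 1.375
endloop
endfacet
facet normal 0.926 -0.285 0.248
outer loop
vertex 2.628 -0.65 1.808
vertex 2.856 -0.285 1.375
vertex 2.836 0.845 2.748
endloop
endfacet

endsolid


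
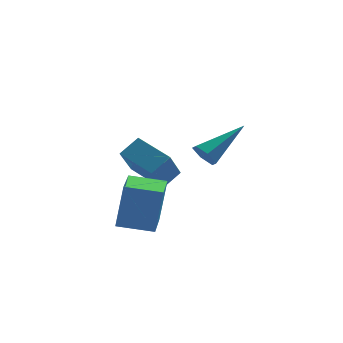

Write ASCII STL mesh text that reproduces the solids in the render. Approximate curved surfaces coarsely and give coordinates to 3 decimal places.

solid 
facet normal -0.624 0.719 0.307
outer loop
vertex -3.307 0.431 -1.654
vertex -2.525 0.845 -1.034
vertex -2.741 1.545 -3.112
endloop
endfacet
facet normal -0.724 -0.383 -0.574
outer loop
vertex -1.655 0.295 -3.646
vertex -3.307 0.431 -1.654
vertex -2.741 1.545 -3.112
endloop
endfacet
facet normal -0.624 0.719 0.307
outer loop
vertex -2.741 1.545 -3.112
vertex -2.525 0.845 -1.034
vertex -1.959 1.959 -2.492
endloop
endfacet
facet normal 0.295 0.580 -0.759
outer loop
vertex -1.959 1.959 -2.492
vertex -1.655 0.295 -3.646
vertex -2.741 1.545 -3.112
endloop
endfacet
facet normal -0.295 -0.580 0.759
outer loop
vertex -3.307 0.431 -1.654
vertex -1.439 -0.405 -1.568
vertex -2.525 0.845 -1.034
endloop
endfacet
facet normal -0.724 -0.383 -0.574
outer loop
vertex -2.221 -0.819 -2.188
vertex -3.307 0.431 -1.654
vertex -1.655 0.295 -3.646
endloop
endfacet
facet normal -0.295 -0.580 0.759
outer loop
vertex -2.221 -0.819 -2.188
vertex -1.439 -0.405 -1.568
vertex -3.307 0.431 -1.654
endloop
endfacet
facet normal 0.724 0.383 0.574
outer loop
vertex -2.525 0.845 -1.034
vertex -1.439 -0.405 -1.568
vertex -1.959 1.959 -2.492
endloop
endfacet
facet normal 0.295 0.580 -0.759
outer loop
vertex -0.873 0.709 -3.026
vertex -1.655 0.295 -3.646
vertex -1.959 1.959 -2.492
endloop
endfacet
facet normal 0.724 0.383 0.574
outer loop
vertex -1.959 1.959 -2.492
vertex -1.439 -0.405 -1.568
vertex -0.873 0.709 -3.026
endloop
endfacet
facet normal 0.624 -0.719 -0.307
outer loop
vertex -0.873 0.709 -3.026
vertex -2.221 -0.819 -2.188
vertex -1.655 0.295 -3.646
endloop
endfacet
facet normal 0.624 -0.719 -0.307
outer loop
vertex -1.439 -0.405 -1.568
vertex -2.221 -0.819 -2.188
vertex -0.873 0.709 -3.026
endloop
endfacet
facet normal -0.959 0.244 0.143
outer loop
vertex -3.637 -3.896 -1.212
vertex -3.287 -2.4 -1.414
vertex -3.973 -4.079 -3.155
endloop
endfacet
facet normal -0.226 -0.965 0.130
outer loop
vertex -2.553 -4.44 -3.366
vertex -3.637 -3.896 -1.212
vertex -3.973 -4.079 -3.155
endloop
endfacet
facet normal -0.959 0.244 0.142
outer loop
vertex -3.973 -4.079 -3.155
vertex -3.287 -2.4 -1.414
vertex -3.622 -2.583 -3.357
endloop
endfacet
facet normal -0.169 -0.093 -0.981
outer loop
vertex -3.622 -2.583 -3.357
vertex -2.553 -4.44 -3.366
vertex -3.973 -4.079 -3.155
endloop
endfacet
facet normal 0.169 0.093 0.981
outer loop
vertex -3.637 -3.896 -1.212
vertex -1.867 -2.761 -1.625
vertex -3.287 -2.4 -1.414
endloop
endfacet
facet normal -0.226 -0.965 0.130
outer loop
vertex -2.218 -4.257 -1.423
vertex -3.637 -3.896 -1.212
vertex -2.553 -4.44 -3.366
endloop
endfacet
facet normal 0.169 0.093 0.981
outer loop
vertex -2.218 -4.257 -1.423
vertex -1.867 -2.761 -1.625
vertex -3.637 -3.896 -1.212
endloop
endfacet
facet normal 0.226 0.965 -0.130
outer loop
vertex -3.287 -2.4 -1.414
vertex -1.867 -2.761 -1.625
vertex -3.622 -2.583 -3.357
endloop
endfacet
facet normal -0.170 -0.093 -0.981
outer loop
vertex -2.203 -2.944 -3.568
vertex -2.553 -4.44 -3.366
vertex -3.622 -2.583 -3.357
endloop
endfacet
facet normal 0.226 0.965 -0.130
outer loop
vertex -3.622 -2.583 -3.357
vertex -1.867 -2.761 -1.625
vertex -2.203 -2.944 -3.568
endloop
endfacet
facet normal 0.959 -0.244 -0.142
outer loop
vertex -2.203 -2.944 -3.568
vertex -2.218 -4.257 -1.423
vertex -2.553 -4.44 -3.366
endloop
endfacet
facet normal 0.959 -0.244 -0.143
outer loop
vertex -1.867 -2.761 -1.625
vertex -2.218 -4.257 -1.423
vertex -2.203 -2.944 -3.568
endloop
endfacet
facet normal -0.772 -0.395 -0.498
outer loop
vertex -0.027 -1.862 -1.357
vertex -0.358 -1.918 -0.8
vertex -0.407 -1.375 -1.154
endloop
endfacet
facet normal 0.436 0.614 -0.658
outer loop
vertex -0.027 -1.862 -1.357
vertex -0.407 -1.375 -1.154
vertex 1.318 -1.062 0.28
endloop
endfacet
facet normal -0.772 -0.395 -0.498
outer loop
vertex -0.407 -1.375 -1.154
vertex -0.358 -1.918 -0.8
vertex -0.738 -1.431 -0.597
endloop
endfacet
facet normal -0.175 0.985 -0.005
outer loop
vertex -0.407 -1.375 -1.154
vertex -0.738 -1.431 -0.597
vertex 1.318 -1.062 0.28
endloop
endfacet
facet normal -0.772 -0.395 -0.498
outer loop
vertex -0.738 -1.431 -0.597
vertex -0.358 -1.918 -0.8
vertex -0.688 -1.974 -0.244
endloop
endfacet
facet normal -0.416 0.468 0.779
outer loop
vertex -0.738 -1.431 -0.597
vertex -0.688 -1.974 -0.244
vertex 1.318 -1.062 0.28
endloop
endfacet
facet normal -0.772 -0.395 -0.498
outer loop
vertex -0.688 -1.974 -0.244
vertex -0.358 -1.918 -0.8
vertex -0.308 -2.461 -0.447
endloop
endfacet
facet normal -0.048 -0.416 0.908
outer loop
vertex -0.688 -1.974 -0.244
vertex -0.308 -2.461 -0.447
vertex 1.318 -1.062 0.28
endloop
endfacet
facet normal -0.773 -0.395 -0.497
outer loop
vertex -0.308 -2.461 -0.447
vertex -0.358 -1.918 -0.8
vertex 0.022 -2.405 -1.004
endloop
endfacet
facet normal 0.563 -0.786 0.254
outer loop
vertex -0.308 -2.461 -0.447
vertex 0.022 -2.405 -1.004
vertex 1.318 -1.062 0.28
endloop
endfacet
facet normal -0.772 -0.394 -0.499
outer loop
vertex 0.022 -2.405 -1.004
vertex -0.358 -1.918 -0.8
vertex -0.027 -1.862 -1.357
endloop
endfacet
facet normal 0.804 -0.271 -0.529
outer loop
vertex 0.022 -2.405 -1.004
vertex -0.027 -1.862 -1.357
vertex 1.318 -1.062 0.28
endloop
endfacet

endsolid
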